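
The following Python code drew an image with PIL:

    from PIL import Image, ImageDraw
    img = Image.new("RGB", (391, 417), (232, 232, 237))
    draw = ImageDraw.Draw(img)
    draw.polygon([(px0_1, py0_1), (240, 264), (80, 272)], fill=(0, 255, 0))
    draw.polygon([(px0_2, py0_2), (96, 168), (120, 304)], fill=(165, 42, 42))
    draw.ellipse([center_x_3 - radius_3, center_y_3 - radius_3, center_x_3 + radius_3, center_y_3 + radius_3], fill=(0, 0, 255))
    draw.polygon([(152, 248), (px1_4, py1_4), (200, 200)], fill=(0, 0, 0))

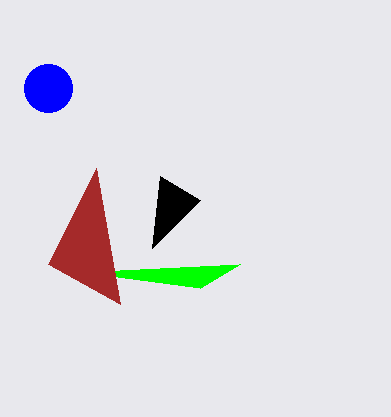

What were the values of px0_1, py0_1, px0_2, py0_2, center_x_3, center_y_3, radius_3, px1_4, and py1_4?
px0_1 = 200; py0_1 = 288; px0_2 = 48; py0_2 = 264; center_x_3 = 48; center_y_3 = 88; radius_3 = 24; px1_4 = 160; py1_4 = 176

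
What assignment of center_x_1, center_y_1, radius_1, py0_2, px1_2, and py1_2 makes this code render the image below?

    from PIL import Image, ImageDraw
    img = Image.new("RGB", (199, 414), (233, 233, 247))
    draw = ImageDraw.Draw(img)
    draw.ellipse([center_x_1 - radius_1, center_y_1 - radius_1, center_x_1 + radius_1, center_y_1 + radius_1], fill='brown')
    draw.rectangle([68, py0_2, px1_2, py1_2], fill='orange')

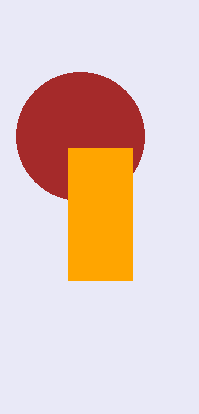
center_x_1 = 80
center_y_1 = 136
radius_1 = 64
py0_2 = 148
px1_2 = 132
py1_2 = 280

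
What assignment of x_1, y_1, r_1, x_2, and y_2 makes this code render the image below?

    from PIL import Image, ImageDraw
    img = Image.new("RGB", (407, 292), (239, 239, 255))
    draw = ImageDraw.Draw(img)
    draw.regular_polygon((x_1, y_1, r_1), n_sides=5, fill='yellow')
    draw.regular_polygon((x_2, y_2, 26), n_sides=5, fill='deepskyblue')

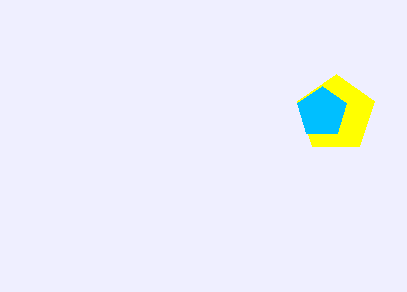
x_1 = 336, y_1 = 114, r_1 = 40, x_2 = 322, y_2 = 112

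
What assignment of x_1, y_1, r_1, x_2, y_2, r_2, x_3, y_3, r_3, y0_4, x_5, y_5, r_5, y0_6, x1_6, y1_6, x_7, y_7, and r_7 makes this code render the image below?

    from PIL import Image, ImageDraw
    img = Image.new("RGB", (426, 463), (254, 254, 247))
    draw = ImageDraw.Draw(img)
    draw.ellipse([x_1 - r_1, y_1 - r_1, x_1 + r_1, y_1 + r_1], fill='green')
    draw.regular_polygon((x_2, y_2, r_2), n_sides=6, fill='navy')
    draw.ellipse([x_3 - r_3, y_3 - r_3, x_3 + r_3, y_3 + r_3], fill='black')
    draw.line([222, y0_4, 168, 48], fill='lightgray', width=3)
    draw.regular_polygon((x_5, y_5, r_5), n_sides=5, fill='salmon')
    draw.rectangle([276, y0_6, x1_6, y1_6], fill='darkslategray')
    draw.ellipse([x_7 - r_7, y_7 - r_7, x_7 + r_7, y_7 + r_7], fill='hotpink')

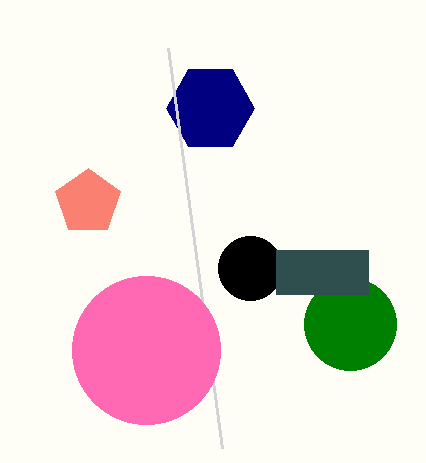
x_1 = 350, y_1 = 324, r_1 = 46, x_2 = 210, y_2 = 108, r_2 = 44, x_3 = 250, y_3 = 268, r_3 = 32, y0_4 = 448, x_5 = 88, y_5 = 202, r_5 = 34, y0_6 = 250, x1_6 = 368, y1_6 = 294, x_7 = 146, y_7 = 350, r_7 = 74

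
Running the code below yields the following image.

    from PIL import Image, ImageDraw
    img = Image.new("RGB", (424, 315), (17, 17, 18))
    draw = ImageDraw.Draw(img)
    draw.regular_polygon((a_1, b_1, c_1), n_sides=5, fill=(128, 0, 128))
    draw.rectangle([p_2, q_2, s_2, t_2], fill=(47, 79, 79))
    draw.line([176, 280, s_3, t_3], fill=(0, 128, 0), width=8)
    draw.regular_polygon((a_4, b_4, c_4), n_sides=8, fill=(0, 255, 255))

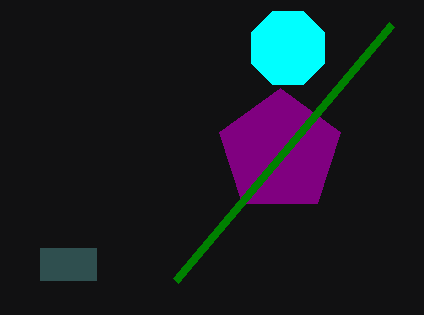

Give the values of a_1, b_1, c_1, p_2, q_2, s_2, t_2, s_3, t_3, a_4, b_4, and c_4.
a_1 = 280; b_1 = 152; c_1 = 64; p_2 = 40; q_2 = 248; s_2 = 96; t_2 = 280; s_3 = 392; t_3 = 24; a_4 = 288; b_4 = 48; c_4 = 40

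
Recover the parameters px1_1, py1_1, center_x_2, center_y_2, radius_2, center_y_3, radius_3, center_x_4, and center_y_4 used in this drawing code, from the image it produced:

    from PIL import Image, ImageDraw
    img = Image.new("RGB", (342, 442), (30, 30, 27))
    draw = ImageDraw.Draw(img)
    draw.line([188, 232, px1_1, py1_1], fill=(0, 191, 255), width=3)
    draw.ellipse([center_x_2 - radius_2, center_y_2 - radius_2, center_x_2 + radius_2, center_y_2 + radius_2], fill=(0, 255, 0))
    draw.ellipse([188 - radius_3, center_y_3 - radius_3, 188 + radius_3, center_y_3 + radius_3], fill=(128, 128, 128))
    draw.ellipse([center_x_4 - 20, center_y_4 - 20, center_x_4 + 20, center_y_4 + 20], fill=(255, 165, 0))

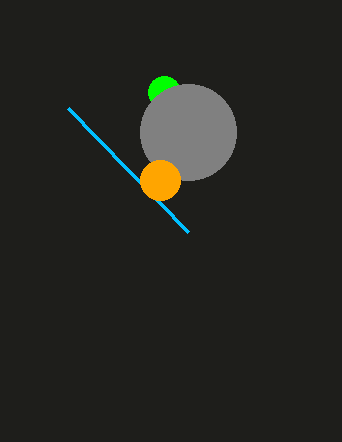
px1_1 = 68; py1_1 = 108; center_x_2 = 164; center_y_2 = 92; radius_2 = 16; center_y_3 = 132; radius_3 = 48; center_x_4 = 160; center_y_4 = 180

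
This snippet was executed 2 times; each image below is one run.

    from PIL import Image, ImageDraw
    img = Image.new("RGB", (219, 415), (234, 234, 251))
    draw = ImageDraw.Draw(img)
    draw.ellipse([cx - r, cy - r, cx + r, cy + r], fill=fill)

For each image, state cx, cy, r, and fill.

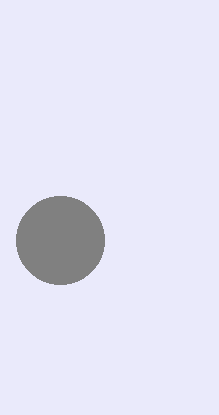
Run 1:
cx = 60, cy = 240, r = 44, fill = 'gray'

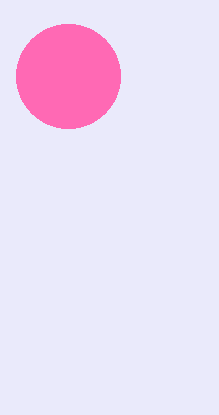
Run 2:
cx = 68, cy = 76, r = 52, fill = 'hotpink'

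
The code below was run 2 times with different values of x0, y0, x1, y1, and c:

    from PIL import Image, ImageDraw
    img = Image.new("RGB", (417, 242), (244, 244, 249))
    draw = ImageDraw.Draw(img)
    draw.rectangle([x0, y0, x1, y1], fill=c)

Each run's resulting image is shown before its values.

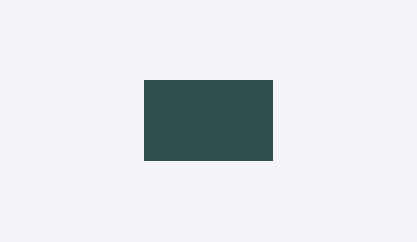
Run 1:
x0 = 144, y0 = 80, x1 = 272, y1 = 160, c = 'darkslategray'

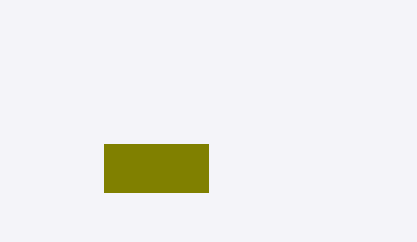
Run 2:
x0 = 104; y0 = 144; x1 = 208; y1 = 192; c = 'olive'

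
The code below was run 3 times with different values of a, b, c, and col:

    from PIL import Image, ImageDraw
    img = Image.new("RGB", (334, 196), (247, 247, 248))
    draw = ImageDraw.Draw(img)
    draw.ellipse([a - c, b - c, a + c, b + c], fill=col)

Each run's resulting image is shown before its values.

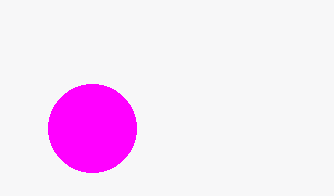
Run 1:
a = 92, b = 128, c = 44, col = 'magenta'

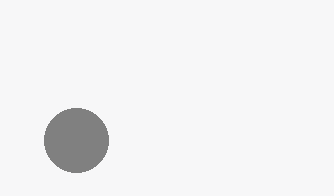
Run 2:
a = 76; b = 140; c = 32; col = 'gray'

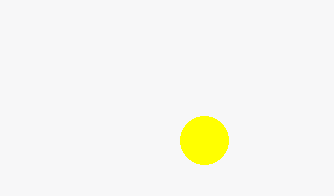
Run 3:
a = 204
b = 140
c = 24
col = 'yellow'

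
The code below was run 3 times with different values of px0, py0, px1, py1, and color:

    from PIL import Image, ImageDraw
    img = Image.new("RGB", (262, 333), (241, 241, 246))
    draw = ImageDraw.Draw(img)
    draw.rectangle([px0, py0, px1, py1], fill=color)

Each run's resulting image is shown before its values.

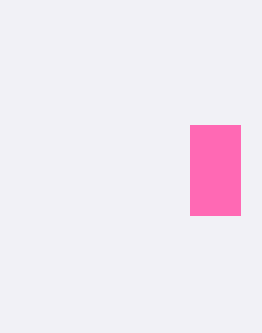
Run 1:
px0 = 190, py0 = 125, px1 = 240, py1 = 215, color = 'hotpink'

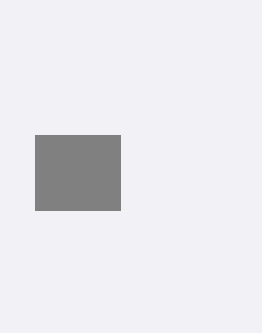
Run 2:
px0 = 35; py0 = 135; px1 = 120; py1 = 210; color = 'gray'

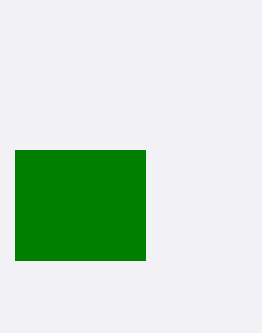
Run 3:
px0 = 15, py0 = 150, px1 = 145, py1 = 260, color = 'green'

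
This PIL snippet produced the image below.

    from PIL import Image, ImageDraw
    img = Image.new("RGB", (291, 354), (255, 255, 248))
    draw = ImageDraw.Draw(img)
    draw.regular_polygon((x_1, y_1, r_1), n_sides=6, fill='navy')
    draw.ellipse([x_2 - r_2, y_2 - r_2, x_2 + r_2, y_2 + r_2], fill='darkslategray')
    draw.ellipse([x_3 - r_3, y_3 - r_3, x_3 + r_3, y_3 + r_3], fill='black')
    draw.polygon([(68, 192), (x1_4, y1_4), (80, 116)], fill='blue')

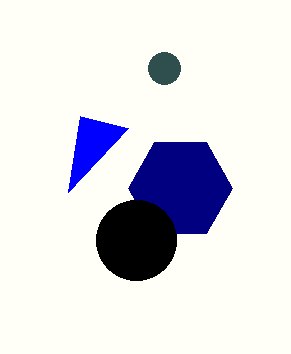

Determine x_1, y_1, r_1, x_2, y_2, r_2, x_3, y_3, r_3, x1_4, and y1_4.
x_1 = 180; y_1 = 188; r_1 = 52; x_2 = 164; y_2 = 68; r_2 = 16; x_3 = 136; y_3 = 240; r_3 = 40; x1_4 = 128; y1_4 = 128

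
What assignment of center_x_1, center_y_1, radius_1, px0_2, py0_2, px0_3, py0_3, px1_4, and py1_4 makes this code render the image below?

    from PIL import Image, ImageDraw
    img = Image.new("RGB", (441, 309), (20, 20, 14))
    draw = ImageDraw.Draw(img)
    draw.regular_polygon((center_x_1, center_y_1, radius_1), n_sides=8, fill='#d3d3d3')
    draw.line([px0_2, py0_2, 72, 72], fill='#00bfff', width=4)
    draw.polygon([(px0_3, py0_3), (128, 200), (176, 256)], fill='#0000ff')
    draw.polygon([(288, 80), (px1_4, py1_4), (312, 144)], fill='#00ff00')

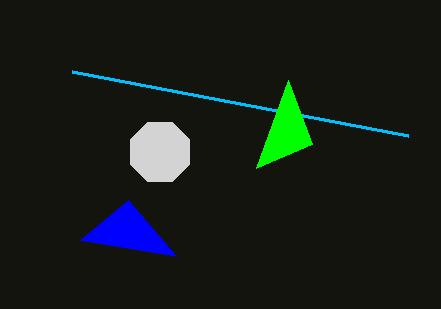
center_x_1 = 160; center_y_1 = 152; radius_1 = 32; px0_2 = 408; py0_2 = 136; px0_3 = 80; py0_3 = 240; px1_4 = 256; py1_4 = 168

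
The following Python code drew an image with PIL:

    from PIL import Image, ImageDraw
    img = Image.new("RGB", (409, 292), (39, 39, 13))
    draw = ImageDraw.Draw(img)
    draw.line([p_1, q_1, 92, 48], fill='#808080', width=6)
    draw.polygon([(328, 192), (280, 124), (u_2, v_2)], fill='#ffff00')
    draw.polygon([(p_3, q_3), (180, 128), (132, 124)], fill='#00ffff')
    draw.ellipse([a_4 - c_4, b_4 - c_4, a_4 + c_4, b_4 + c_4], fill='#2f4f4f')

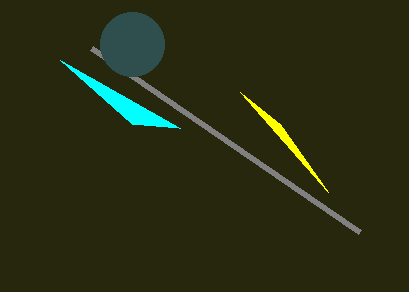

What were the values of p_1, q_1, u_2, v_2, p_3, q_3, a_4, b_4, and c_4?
p_1 = 360, q_1 = 232, u_2 = 240, v_2 = 92, p_3 = 60, q_3 = 60, a_4 = 132, b_4 = 44, c_4 = 32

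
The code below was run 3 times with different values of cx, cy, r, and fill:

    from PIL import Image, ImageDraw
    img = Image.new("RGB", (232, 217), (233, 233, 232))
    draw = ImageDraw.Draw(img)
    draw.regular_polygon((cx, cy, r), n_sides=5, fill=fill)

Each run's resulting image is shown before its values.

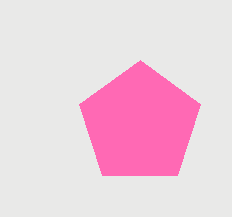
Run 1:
cx = 140, cy = 124, r = 64, fill = 'hotpink'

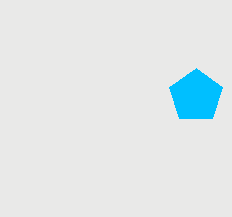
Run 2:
cx = 196; cy = 96; r = 28; fill = 'deepskyblue'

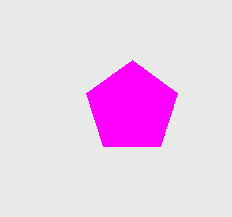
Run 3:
cx = 132
cy = 108
r = 48
fill = 'magenta'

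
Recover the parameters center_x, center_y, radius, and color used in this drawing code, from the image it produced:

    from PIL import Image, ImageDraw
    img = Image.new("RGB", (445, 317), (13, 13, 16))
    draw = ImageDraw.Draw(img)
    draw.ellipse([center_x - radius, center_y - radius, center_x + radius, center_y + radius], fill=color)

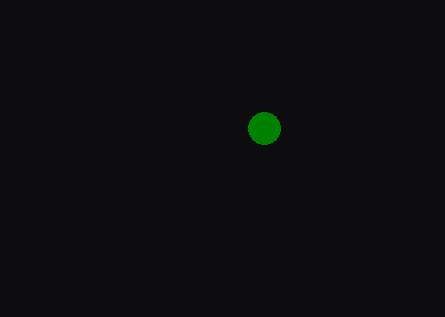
center_x = 264; center_y = 128; radius = 16; color = 'green'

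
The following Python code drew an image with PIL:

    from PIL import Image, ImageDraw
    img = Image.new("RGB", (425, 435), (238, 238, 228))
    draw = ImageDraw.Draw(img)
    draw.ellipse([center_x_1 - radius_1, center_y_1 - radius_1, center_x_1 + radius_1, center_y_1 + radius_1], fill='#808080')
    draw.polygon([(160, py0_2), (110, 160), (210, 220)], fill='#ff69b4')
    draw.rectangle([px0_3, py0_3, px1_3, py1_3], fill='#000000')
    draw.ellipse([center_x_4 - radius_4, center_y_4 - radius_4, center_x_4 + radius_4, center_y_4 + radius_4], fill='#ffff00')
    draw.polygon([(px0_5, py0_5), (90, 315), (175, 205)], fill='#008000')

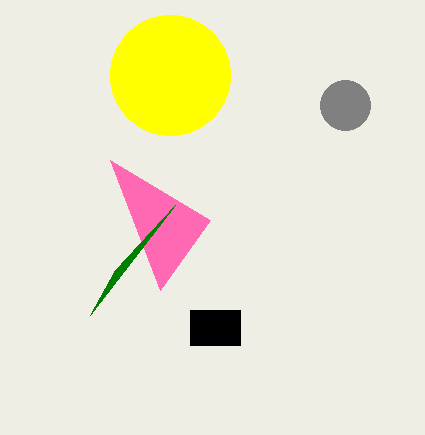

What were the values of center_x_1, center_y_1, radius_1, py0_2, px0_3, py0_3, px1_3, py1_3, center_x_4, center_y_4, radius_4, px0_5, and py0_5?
center_x_1 = 345
center_y_1 = 105
radius_1 = 25
py0_2 = 290
px0_3 = 190
py0_3 = 310
px1_3 = 240
py1_3 = 345
center_x_4 = 170
center_y_4 = 75
radius_4 = 60
px0_5 = 115
py0_5 = 270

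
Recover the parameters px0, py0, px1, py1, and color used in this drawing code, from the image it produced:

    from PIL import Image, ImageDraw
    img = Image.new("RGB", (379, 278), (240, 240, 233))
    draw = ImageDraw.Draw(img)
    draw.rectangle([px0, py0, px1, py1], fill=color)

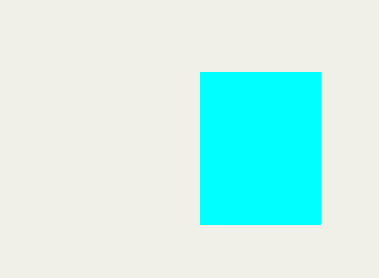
px0 = 200
py0 = 72
px1 = 320
py1 = 224
color = 'cyan'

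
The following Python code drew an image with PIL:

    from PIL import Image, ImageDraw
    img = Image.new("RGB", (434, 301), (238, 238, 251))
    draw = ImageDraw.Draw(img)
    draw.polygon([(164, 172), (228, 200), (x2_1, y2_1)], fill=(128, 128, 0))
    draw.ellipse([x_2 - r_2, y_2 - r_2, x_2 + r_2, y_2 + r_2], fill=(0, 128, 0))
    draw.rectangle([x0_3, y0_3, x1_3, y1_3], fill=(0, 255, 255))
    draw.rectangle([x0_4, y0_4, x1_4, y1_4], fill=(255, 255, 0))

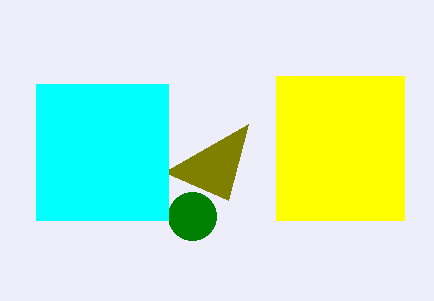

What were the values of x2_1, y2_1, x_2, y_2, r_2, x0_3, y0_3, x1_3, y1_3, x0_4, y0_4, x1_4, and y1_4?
x2_1 = 248
y2_1 = 124
x_2 = 192
y_2 = 216
r_2 = 24
x0_3 = 36
y0_3 = 84
x1_3 = 168
y1_3 = 220
x0_4 = 276
y0_4 = 76
x1_4 = 404
y1_4 = 220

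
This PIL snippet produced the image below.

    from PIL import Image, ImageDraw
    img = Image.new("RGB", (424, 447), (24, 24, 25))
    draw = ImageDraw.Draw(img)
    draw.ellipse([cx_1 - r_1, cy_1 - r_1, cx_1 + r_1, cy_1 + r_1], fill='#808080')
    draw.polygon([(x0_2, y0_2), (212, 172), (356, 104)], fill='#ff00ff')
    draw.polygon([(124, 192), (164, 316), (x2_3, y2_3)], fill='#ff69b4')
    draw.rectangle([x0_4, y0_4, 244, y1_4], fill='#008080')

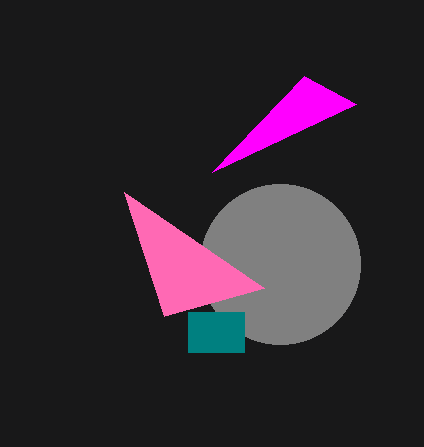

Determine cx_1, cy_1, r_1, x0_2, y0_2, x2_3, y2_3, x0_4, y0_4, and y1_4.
cx_1 = 280, cy_1 = 264, r_1 = 80, x0_2 = 304, y0_2 = 76, x2_3 = 264, y2_3 = 288, x0_4 = 188, y0_4 = 312, y1_4 = 352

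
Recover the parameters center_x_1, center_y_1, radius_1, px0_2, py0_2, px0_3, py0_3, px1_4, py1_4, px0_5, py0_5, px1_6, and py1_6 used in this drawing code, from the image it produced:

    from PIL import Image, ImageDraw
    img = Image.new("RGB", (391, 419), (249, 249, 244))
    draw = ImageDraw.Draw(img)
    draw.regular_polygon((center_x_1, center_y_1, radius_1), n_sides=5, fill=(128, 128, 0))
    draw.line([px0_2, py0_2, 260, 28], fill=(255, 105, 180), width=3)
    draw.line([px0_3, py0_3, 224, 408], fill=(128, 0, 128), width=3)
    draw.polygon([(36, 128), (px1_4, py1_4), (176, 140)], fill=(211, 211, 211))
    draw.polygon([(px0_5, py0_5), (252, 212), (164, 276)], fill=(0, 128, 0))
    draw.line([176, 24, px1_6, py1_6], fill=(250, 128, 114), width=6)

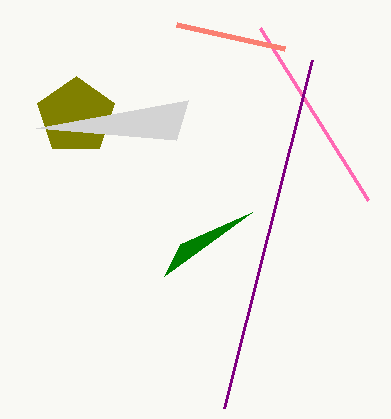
center_x_1 = 76; center_y_1 = 116; radius_1 = 40; px0_2 = 368; py0_2 = 200; px0_3 = 312; py0_3 = 60; px1_4 = 188; py1_4 = 100; px0_5 = 180; py0_5 = 244; px1_6 = 284; py1_6 = 48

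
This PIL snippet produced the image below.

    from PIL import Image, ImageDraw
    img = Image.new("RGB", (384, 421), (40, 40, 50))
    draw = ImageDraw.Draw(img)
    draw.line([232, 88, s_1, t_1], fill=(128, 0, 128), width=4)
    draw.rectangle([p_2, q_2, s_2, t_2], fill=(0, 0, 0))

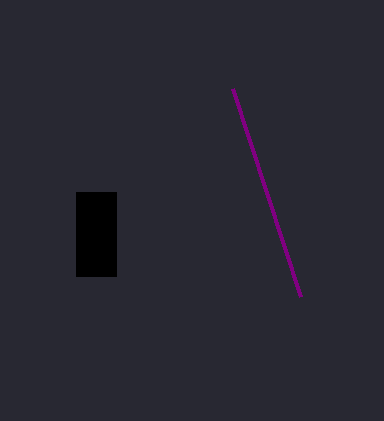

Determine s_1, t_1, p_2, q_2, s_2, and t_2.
s_1 = 300; t_1 = 296; p_2 = 76; q_2 = 192; s_2 = 116; t_2 = 276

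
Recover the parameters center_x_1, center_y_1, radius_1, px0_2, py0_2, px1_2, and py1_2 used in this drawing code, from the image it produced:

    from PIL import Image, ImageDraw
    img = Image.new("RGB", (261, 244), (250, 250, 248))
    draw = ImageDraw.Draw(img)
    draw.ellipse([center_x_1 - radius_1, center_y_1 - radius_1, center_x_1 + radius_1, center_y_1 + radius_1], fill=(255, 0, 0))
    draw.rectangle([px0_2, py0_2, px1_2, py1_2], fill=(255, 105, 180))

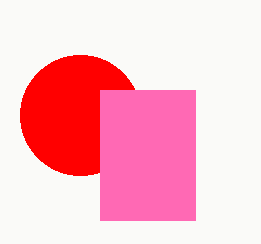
center_x_1 = 80
center_y_1 = 115
radius_1 = 60
px0_2 = 100
py0_2 = 90
px1_2 = 195
py1_2 = 220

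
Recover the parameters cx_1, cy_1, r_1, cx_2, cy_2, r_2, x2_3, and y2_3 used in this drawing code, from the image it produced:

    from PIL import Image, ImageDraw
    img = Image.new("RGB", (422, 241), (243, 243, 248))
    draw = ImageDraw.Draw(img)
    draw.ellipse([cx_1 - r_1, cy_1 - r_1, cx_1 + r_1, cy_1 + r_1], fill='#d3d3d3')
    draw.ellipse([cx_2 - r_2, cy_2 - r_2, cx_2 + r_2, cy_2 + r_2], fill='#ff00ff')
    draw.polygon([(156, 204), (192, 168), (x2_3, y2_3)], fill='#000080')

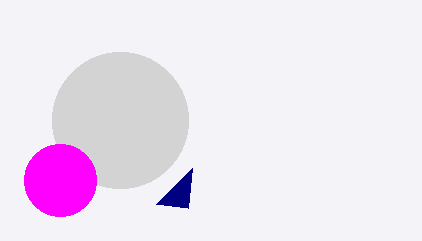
cx_1 = 120, cy_1 = 120, r_1 = 68, cx_2 = 60, cy_2 = 180, r_2 = 36, x2_3 = 188, y2_3 = 208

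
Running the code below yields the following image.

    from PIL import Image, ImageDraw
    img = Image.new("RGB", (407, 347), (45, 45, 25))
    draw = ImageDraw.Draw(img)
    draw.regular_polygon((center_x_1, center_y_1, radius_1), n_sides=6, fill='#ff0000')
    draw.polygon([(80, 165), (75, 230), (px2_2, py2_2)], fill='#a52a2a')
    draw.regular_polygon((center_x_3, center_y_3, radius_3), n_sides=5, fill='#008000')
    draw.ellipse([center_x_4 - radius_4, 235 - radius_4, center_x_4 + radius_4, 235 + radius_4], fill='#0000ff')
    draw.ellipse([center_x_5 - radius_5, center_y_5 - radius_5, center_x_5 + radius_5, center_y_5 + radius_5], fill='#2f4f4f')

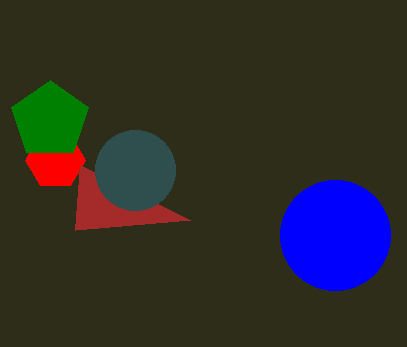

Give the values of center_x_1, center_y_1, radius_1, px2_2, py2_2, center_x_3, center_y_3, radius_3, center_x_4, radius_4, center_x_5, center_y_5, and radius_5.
center_x_1 = 55; center_y_1 = 160; radius_1 = 30; px2_2 = 190; py2_2 = 220; center_x_3 = 50; center_y_3 = 120; radius_3 = 40; center_x_4 = 335; radius_4 = 55; center_x_5 = 135; center_y_5 = 170; radius_5 = 40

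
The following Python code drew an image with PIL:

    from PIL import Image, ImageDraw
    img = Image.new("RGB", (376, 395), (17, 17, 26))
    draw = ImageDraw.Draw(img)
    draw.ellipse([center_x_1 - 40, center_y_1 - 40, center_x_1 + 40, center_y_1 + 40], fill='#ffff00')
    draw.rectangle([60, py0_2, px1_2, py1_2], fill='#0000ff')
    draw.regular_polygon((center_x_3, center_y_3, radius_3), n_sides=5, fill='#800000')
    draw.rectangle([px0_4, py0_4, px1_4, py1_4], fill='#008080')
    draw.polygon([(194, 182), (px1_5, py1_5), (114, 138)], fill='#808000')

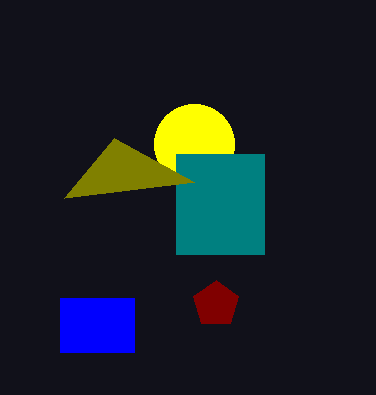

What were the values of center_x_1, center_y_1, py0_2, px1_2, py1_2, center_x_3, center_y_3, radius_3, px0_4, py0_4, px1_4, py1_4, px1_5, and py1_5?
center_x_1 = 194, center_y_1 = 144, py0_2 = 298, px1_2 = 134, py1_2 = 352, center_x_3 = 216, center_y_3 = 304, radius_3 = 24, px0_4 = 176, py0_4 = 154, px1_4 = 264, py1_4 = 254, px1_5 = 64, py1_5 = 198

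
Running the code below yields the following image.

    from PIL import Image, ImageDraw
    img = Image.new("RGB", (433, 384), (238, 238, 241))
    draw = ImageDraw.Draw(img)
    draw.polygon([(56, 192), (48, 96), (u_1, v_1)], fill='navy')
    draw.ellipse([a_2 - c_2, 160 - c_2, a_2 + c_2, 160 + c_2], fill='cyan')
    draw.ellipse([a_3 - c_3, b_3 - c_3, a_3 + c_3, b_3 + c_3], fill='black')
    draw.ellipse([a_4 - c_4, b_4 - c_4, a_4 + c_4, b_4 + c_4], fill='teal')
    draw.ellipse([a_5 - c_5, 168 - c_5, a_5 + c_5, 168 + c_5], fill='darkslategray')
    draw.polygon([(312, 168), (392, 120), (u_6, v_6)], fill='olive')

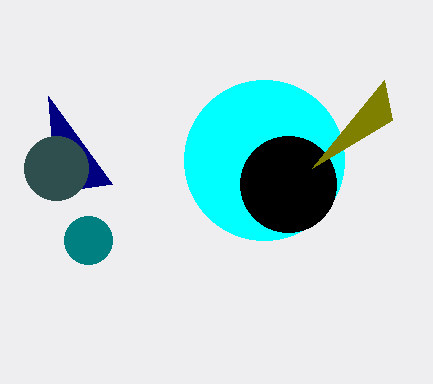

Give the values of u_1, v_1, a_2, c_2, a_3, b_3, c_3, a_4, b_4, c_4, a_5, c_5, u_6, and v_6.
u_1 = 112; v_1 = 184; a_2 = 264; c_2 = 80; a_3 = 288; b_3 = 184; c_3 = 48; a_4 = 88; b_4 = 240; c_4 = 24; a_5 = 56; c_5 = 32; u_6 = 384; v_6 = 80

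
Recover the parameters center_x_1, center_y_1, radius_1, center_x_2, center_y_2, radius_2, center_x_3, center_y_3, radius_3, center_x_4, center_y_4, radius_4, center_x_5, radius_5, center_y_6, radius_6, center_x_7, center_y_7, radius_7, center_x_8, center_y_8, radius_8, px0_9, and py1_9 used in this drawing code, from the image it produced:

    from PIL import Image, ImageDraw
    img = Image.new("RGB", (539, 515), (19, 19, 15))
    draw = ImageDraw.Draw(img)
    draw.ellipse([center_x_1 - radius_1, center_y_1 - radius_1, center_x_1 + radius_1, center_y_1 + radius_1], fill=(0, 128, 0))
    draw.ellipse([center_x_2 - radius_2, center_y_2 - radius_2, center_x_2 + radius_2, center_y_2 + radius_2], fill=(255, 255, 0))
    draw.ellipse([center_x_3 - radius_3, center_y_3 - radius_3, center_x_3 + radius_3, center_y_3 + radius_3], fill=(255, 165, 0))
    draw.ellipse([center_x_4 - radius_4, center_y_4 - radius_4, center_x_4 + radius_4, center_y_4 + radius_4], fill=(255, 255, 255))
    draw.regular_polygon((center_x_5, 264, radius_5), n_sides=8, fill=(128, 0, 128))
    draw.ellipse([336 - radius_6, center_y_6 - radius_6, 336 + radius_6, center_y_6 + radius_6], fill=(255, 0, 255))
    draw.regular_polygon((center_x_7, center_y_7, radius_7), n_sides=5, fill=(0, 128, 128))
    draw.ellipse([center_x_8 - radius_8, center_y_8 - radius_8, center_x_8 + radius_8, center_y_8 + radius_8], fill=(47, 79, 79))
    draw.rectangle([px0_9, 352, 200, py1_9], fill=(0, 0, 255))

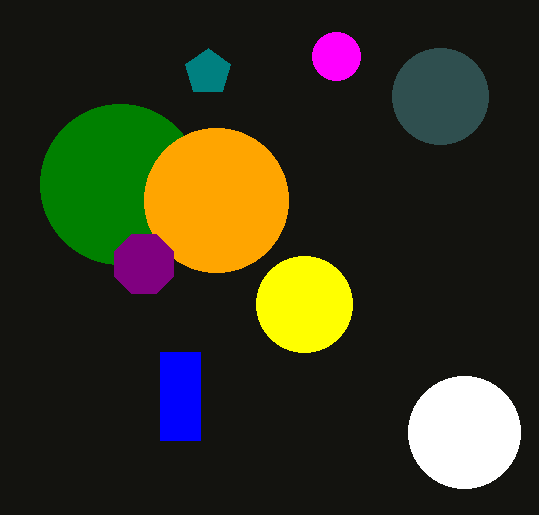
center_x_1 = 120; center_y_1 = 184; radius_1 = 80; center_x_2 = 304; center_y_2 = 304; radius_2 = 48; center_x_3 = 216; center_y_3 = 200; radius_3 = 72; center_x_4 = 464; center_y_4 = 432; radius_4 = 56; center_x_5 = 144; radius_5 = 32; center_y_6 = 56; radius_6 = 24; center_x_7 = 208; center_y_7 = 72; radius_7 = 24; center_x_8 = 440; center_y_8 = 96; radius_8 = 48; px0_9 = 160; py1_9 = 440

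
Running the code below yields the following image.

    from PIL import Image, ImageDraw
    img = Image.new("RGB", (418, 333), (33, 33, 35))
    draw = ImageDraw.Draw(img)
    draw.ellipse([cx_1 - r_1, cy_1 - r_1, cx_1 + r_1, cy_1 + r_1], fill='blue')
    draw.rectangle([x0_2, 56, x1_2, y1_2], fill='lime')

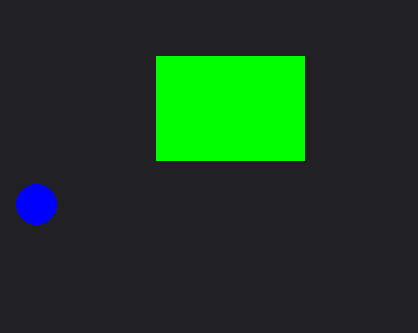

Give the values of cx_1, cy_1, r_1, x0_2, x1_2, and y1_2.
cx_1 = 36; cy_1 = 204; r_1 = 20; x0_2 = 156; x1_2 = 304; y1_2 = 160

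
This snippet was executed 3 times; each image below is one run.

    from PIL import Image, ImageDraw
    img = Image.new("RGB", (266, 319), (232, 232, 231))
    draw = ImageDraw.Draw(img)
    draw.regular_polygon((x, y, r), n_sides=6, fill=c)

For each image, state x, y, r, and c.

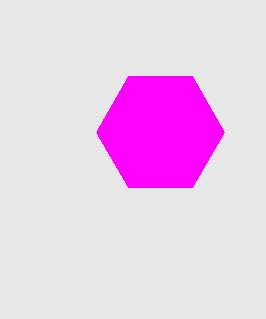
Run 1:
x = 160; y = 132; r = 64; c = 'magenta'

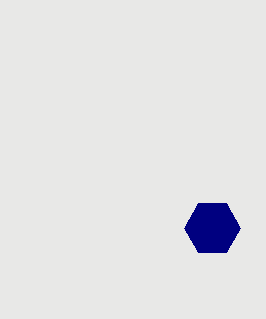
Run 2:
x = 212; y = 228; r = 28; c = 'navy'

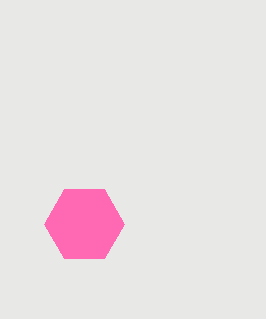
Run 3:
x = 84
y = 224
r = 40
c = 'hotpink'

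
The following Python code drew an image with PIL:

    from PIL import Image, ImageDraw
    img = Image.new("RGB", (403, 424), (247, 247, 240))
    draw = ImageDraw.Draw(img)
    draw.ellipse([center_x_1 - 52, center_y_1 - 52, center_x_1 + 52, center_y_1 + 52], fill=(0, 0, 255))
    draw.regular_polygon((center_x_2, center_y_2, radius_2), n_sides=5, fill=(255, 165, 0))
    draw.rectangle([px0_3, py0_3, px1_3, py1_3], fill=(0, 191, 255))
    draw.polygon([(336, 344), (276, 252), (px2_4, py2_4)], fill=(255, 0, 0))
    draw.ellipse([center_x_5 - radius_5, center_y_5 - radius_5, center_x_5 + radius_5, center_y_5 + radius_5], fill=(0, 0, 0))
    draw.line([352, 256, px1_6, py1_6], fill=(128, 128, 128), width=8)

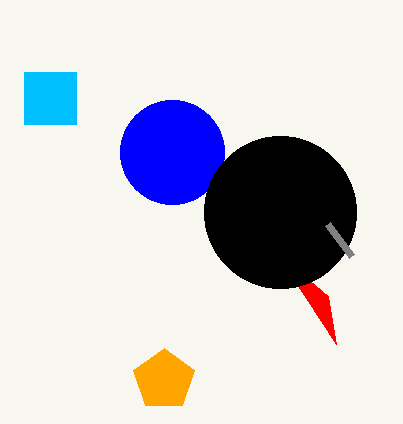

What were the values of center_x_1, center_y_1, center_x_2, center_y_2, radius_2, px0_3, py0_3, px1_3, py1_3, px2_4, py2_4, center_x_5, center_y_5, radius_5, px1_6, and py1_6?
center_x_1 = 172
center_y_1 = 152
center_x_2 = 164
center_y_2 = 380
radius_2 = 32
px0_3 = 24
py0_3 = 72
px1_3 = 76
py1_3 = 124
px2_4 = 328
py2_4 = 296
center_x_5 = 280
center_y_5 = 212
radius_5 = 76
px1_6 = 328
py1_6 = 224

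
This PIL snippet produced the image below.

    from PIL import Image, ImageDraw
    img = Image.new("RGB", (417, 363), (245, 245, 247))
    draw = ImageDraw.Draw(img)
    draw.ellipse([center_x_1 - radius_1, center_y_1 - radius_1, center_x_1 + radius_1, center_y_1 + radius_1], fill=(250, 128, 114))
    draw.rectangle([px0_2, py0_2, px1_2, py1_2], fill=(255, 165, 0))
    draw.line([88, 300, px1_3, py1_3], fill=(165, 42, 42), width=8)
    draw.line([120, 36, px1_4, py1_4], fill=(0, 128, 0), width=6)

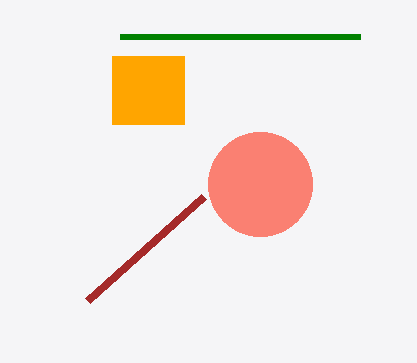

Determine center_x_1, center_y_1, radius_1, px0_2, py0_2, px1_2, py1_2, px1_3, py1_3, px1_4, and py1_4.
center_x_1 = 260; center_y_1 = 184; radius_1 = 52; px0_2 = 112; py0_2 = 56; px1_2 = 184; py1_2 = 124; px1_3 = 204; py1_3 = 196; px1_4 = 360; py1_4 = 36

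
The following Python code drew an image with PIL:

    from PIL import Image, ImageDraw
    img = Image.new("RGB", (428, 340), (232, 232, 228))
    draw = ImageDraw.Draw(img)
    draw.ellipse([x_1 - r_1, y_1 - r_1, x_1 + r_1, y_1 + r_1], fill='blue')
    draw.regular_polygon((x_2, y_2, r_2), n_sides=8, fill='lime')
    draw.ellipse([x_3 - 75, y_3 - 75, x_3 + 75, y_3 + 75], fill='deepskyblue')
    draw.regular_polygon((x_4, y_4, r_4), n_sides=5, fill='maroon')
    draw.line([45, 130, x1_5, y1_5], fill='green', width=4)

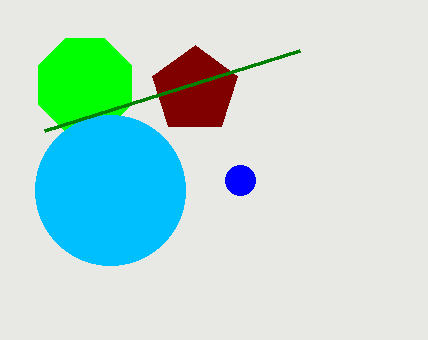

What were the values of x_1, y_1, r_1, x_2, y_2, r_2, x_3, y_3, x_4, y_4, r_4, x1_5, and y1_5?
x_1 = 240
y_1 = 180
r_1 = 15
x_2 = 85
y_2 = 85
r_2 = 50
x_3 = 110
y_3 = 190
x_4 = 195
y_4 = 90
r_4 = 45
x1_5 = 300
y1_5 = 50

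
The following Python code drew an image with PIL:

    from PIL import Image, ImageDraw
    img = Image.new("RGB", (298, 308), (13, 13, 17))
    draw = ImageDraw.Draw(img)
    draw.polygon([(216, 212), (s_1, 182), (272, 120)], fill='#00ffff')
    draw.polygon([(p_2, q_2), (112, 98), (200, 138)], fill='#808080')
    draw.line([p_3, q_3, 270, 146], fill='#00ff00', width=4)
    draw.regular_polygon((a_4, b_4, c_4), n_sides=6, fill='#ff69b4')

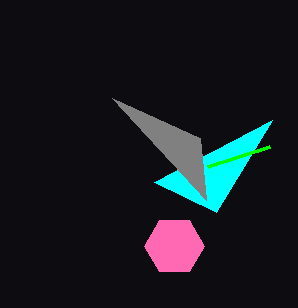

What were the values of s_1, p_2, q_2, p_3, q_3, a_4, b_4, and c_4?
s_1 = 154
p_2 = 206
q_2 = 200
p_3 = 208
q_3 = 166
a_4 = 174
b_4 = 246
c_4 = 30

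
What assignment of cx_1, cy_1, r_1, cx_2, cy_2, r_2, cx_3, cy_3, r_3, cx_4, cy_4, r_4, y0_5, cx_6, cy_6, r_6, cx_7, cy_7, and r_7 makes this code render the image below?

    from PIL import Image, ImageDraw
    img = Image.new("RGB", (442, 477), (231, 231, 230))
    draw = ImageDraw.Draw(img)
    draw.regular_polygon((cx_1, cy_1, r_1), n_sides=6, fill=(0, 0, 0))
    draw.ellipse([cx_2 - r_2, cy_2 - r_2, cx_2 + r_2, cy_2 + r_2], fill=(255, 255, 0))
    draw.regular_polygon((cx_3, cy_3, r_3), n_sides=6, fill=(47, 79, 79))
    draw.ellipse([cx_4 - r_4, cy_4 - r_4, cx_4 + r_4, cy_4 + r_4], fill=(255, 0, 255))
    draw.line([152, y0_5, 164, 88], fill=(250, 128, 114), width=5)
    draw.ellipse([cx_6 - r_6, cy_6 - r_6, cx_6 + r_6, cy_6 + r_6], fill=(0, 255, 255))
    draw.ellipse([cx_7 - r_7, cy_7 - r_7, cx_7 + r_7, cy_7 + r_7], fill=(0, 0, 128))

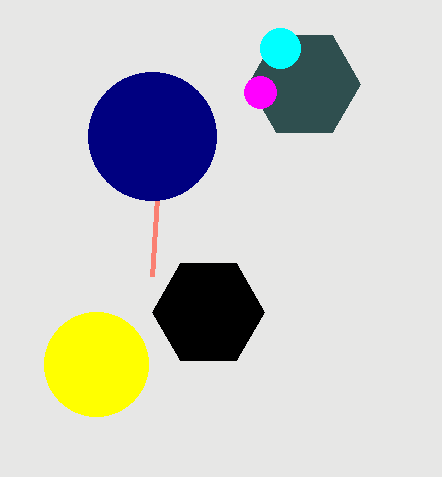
cx_1 = 208; cy_1 = 312; r_1 = 56; cx_2 = 96; cy_2 = 364; r_2 = 52; cx_3 = 304; cy_3 = 84; r_3 = 56; cx_4 = 260; cy_4 = 92; r_4 = 16; y0_5 = 276; cx_6 = 280; cy_6 = 48; r_6 = 20; cx_7 = 152; cy_7 = 136; r_7 = 64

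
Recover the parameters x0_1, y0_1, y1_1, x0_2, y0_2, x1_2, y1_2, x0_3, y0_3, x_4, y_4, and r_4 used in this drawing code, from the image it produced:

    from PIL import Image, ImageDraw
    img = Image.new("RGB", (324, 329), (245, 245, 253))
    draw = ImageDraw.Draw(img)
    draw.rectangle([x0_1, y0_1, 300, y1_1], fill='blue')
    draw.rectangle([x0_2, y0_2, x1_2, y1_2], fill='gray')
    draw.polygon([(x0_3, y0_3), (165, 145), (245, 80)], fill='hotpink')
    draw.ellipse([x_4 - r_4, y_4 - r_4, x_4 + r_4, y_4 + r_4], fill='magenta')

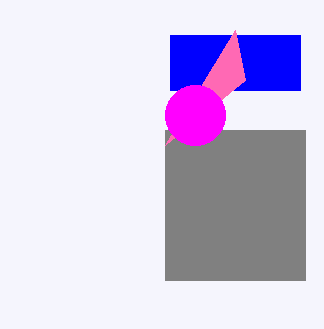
x0_1 = 170, y0_1 = 35, y1_1 = 90, x0_2 = 165, y0_2 = 130, x1_2 = 305, y1_2 = 280, x0_3 = 235, y0_3 = 30, x_4 = 195, y_4 = 115, r_4 = 30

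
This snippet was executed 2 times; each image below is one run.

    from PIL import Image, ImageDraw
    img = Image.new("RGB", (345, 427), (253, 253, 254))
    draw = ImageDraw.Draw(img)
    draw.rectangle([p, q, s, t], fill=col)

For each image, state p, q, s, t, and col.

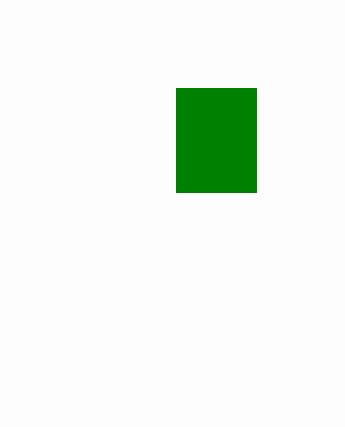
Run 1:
p = 176; q = 88; s = 256; t = 192; col = 'green'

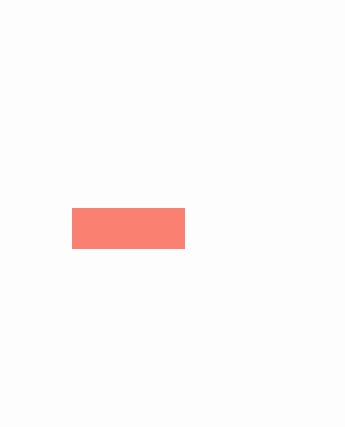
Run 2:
p = 72, q = 208, s = 184, t = 248, col = 'salmon'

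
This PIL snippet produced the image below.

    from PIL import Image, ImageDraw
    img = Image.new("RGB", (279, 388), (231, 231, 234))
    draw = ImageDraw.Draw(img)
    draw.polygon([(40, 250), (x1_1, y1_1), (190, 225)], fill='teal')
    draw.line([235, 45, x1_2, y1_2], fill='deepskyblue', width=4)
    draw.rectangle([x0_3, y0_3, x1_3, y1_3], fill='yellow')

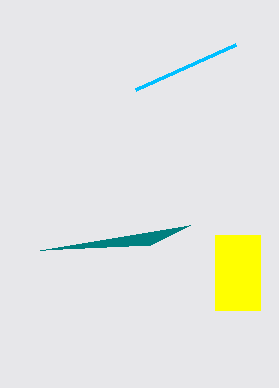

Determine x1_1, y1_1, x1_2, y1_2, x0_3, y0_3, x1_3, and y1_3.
x1_1 = 150; y1_1 = 245; x1_2 = 135; y1_2 = 90; x0_3 = 215; y0_3 = 235; x1_3 = 260; y1_3 = 310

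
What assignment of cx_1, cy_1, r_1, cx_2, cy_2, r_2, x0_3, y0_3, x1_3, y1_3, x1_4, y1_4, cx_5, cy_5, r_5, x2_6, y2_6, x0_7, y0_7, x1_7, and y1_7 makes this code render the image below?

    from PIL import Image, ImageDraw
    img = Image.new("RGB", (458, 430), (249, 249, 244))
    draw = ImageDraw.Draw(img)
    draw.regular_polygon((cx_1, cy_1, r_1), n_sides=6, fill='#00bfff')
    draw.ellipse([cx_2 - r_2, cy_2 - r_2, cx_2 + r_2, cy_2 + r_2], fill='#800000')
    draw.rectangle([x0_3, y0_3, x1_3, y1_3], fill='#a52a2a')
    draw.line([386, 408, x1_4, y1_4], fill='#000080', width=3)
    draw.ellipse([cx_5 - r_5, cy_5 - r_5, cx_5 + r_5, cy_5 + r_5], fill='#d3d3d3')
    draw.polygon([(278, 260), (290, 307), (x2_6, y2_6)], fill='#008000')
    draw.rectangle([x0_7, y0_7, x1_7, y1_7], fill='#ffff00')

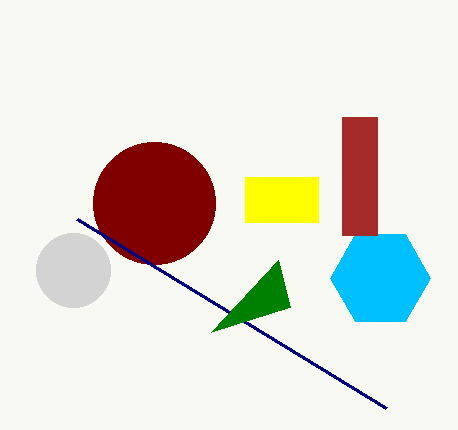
cx_1 = 380
cy_1 = 278
r_1 = 50
cx_2 = 154
cy_2 = 203
r_2 = 61
x0_3 = 342
y0_3 = 117
x1_3 = 377
y1_3 = 235
x1_4 = 77
y1_4 = 219
cx_5 = 73
cy_5 = 270
r_5 = 37
x2_6 = 211
y2_6 = 332
x0_7 = 245
y0_7 = 177
x1_7 = 318
y1_7 = 222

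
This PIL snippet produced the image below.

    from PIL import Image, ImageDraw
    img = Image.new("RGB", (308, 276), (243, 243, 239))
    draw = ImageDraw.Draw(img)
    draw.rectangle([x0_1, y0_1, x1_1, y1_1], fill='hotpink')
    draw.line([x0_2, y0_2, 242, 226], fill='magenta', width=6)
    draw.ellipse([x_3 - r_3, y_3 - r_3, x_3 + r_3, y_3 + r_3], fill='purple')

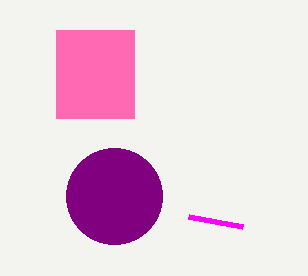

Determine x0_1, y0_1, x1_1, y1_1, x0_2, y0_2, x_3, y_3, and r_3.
x0_1 = 56
y0_1 = 30
x1_1 = 134
y1_1 = 118
x0_2 = 188
y0_2 = 216
x_3 = 114
y_3 = 196
r_3 = 48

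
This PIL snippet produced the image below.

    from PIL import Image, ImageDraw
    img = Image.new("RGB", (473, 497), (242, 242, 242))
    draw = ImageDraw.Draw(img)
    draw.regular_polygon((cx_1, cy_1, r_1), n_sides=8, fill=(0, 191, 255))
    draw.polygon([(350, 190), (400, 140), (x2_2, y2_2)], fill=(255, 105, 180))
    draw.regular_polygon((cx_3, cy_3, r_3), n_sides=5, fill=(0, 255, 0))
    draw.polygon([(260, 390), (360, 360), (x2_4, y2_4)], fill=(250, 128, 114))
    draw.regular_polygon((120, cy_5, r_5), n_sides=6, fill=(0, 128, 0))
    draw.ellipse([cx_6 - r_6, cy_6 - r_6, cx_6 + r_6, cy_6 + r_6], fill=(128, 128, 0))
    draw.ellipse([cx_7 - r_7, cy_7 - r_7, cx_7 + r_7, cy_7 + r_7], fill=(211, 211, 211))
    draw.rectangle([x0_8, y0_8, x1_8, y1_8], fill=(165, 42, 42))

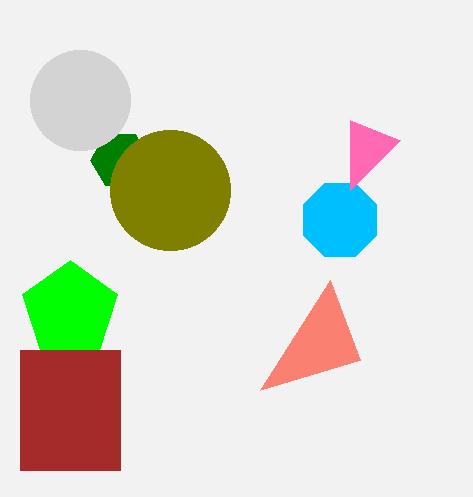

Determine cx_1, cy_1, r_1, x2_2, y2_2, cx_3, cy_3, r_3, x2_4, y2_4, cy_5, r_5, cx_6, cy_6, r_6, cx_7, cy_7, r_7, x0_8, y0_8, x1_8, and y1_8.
cx_1 = 340
cy_1 = 220
r_1 = 40
x2_2 = 350
y2_2 = 120
cx_3 = 70
cy_3 = 310
r_3 = 50
x2_4 = 330
y2_4 = 280
cy_5 = 160
r_5 = 30
cx_6 = 170
cy_6 = 190
r_6 = 60
cx_7 = 80
cy_7 = 100
r_7 = 50
x0_8 = 20
y0_8 = 350
x1_8 = 120
y1_8 = 470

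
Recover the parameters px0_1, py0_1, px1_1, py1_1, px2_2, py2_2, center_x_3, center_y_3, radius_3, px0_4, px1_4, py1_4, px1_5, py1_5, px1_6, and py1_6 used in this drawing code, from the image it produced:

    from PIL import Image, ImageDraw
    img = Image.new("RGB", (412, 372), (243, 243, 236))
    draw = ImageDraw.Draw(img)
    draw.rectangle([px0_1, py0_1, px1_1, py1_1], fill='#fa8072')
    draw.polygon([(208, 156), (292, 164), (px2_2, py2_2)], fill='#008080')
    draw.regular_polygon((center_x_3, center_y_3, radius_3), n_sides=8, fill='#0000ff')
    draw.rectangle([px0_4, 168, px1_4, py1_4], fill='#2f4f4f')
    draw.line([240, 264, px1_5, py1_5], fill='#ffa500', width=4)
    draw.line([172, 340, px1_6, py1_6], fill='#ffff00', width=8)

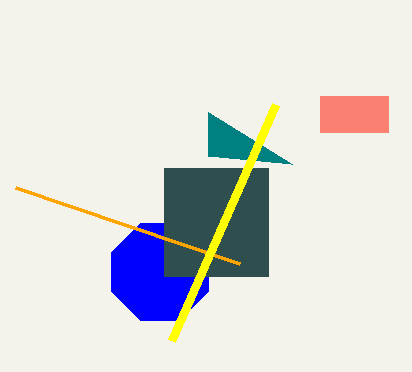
px0_1 = 320, py0_1 = 96, px1_1 = 388, py1_1 = 132, px2_2 = 208, py2_2 = 112, center_x_3 = 160, center_y_3 = 272, radius_3 = 52, px0_4 = 164, px1_4 = 268, py1_4 = 276, px1_5 = 16, py1_5 = 188, px1_6 = 276, py1_6 = 104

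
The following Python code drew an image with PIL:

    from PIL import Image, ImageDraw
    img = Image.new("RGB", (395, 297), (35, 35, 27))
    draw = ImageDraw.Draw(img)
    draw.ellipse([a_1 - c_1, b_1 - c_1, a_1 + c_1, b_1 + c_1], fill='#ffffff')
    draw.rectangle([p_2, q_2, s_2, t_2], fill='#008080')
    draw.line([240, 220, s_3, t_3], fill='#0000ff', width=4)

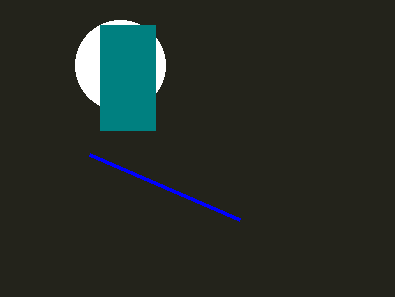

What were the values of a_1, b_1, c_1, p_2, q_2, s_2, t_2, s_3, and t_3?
a_1 = 120
b_1 = 65
c_1 = 45
p_2 = 100
q_2 = 25
s_2 = 155
t_2 = 130
s_3 = 90
t_3 = 155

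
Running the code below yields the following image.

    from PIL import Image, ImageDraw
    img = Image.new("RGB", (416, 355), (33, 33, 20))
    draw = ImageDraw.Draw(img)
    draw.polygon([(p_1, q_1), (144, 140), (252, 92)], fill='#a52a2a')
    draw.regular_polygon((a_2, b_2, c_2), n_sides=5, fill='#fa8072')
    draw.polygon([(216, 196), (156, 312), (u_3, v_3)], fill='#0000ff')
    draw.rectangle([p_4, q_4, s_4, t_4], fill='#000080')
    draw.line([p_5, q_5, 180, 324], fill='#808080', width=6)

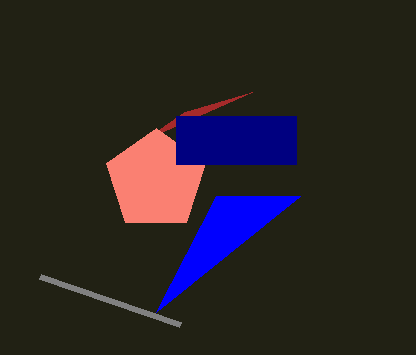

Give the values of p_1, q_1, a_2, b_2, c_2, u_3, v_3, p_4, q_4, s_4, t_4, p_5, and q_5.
p_1 = 184, q_1 = 112, a_2 = 156, b_2 = 180, c_2 = 52, u_3 = 300, v_3 = 196, p_4 = 176, q_4 = 116, s_4 = 296, t_4 = 164, p_5 = 40, q_5 = 276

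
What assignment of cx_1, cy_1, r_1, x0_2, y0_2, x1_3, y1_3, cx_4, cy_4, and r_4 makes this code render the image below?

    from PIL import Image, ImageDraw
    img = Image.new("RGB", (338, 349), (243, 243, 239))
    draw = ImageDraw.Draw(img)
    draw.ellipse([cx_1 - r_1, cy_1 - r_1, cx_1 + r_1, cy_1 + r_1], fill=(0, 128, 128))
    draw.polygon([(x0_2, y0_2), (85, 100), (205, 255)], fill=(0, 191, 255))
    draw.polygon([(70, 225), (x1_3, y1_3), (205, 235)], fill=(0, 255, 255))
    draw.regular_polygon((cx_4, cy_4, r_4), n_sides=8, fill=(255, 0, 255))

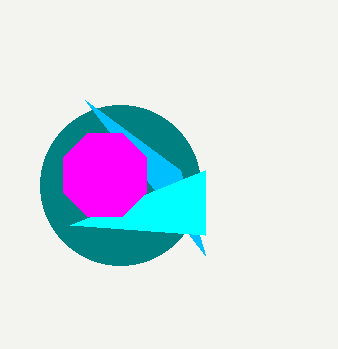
cx_1 = 120
cy_1 = 185
r_1 = 80
x0_2 = 180
y0_2 = 170
x1_3 = 205
y1_3 = 170
cx_4 = 105
cy_4 = 175
r_4 = 45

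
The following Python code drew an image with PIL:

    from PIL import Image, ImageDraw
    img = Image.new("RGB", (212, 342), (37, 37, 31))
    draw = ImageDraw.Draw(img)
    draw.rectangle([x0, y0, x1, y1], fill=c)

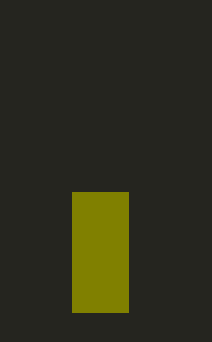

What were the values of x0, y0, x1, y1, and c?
x0 = 72, y0 = 192, x1 = 128, y1 = 312, c = 'olive'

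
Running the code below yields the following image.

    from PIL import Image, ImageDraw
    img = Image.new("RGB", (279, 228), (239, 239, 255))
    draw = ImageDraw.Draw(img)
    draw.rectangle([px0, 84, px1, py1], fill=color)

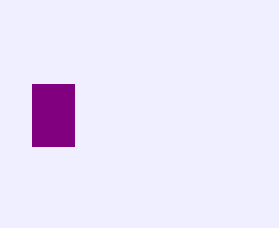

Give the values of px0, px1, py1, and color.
px0 = 32
px1 = 74
py1 = 146
color = 'purple'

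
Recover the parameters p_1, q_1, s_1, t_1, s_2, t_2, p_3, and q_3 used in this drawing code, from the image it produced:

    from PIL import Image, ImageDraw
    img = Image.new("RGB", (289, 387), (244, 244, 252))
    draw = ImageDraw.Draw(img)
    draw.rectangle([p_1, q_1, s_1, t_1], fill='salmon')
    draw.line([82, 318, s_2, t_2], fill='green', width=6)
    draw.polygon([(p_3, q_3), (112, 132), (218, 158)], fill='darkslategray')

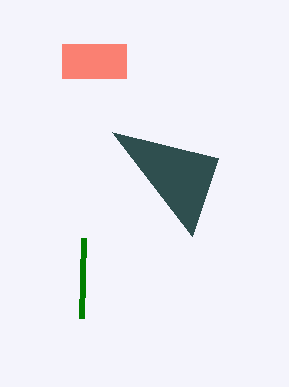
p_1 = 62; q_1 = 44; s_1 = 126; t_1 = 78; s_2 = 84; t_2 = 238; p_3 = 192; q_3 = 236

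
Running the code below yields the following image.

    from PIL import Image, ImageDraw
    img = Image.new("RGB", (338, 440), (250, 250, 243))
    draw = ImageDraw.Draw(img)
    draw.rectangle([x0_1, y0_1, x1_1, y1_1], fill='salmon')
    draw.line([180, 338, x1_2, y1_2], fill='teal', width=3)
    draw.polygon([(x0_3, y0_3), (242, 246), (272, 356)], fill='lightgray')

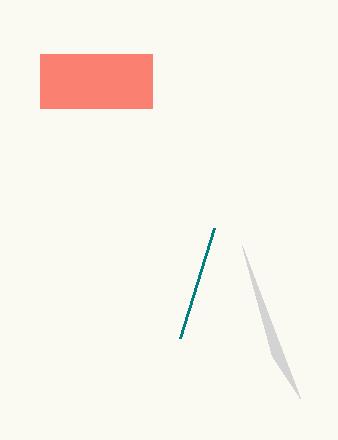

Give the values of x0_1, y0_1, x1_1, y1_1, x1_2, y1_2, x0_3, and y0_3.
x0_1 = 40, y0_1 = 54, x1_1 = 152, y1_1 = 108, x1_2 = 214, y1_2 = 228, x0_3 = 300, y0_3 = 398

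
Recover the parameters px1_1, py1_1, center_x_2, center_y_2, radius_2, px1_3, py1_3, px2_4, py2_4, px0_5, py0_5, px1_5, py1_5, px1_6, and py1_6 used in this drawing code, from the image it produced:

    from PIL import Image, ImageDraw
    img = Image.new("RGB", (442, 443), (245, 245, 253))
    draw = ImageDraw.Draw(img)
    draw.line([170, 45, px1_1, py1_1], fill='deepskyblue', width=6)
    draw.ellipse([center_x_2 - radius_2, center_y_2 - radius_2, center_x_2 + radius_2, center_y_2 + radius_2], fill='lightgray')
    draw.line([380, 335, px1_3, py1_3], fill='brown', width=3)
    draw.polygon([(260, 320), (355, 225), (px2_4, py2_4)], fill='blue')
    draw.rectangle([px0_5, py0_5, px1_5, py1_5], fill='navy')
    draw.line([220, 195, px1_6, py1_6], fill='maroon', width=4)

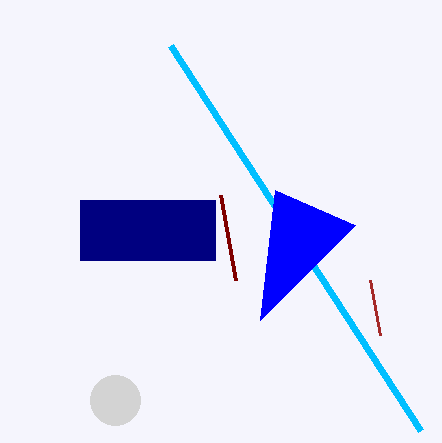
px1_1 = 420
py1_1 = 430
center_x_2 = 115
center_y_2 = 400
radius_2 = 25
px1_3 = 370
py1_3 = 280
px2_4 = 275
py2_4 = 190
px0_5 = 80
py0_5 = 200
px1_5 = 215
py1_5 = 260
px1_6 = 235
py1_6 = 280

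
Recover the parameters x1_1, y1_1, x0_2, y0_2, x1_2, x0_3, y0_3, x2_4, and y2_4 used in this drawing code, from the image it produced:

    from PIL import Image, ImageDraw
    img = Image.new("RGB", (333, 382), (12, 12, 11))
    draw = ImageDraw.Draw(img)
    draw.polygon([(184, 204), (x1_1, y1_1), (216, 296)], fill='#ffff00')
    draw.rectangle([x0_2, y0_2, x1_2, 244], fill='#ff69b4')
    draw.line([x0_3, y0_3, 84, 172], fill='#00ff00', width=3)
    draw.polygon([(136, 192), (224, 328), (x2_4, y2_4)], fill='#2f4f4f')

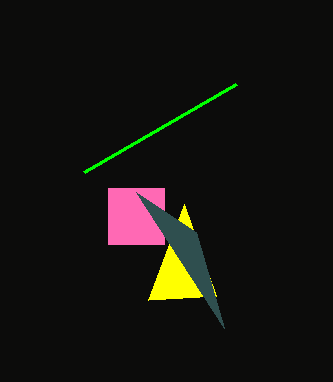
x1_1 = 148
y1_1 = 300
x0_2 = 108
y0_2 = 188
x1_2 = 164
x0_3 = 236
y0_3 = 84
x2_4 = 196
y2_4 = 232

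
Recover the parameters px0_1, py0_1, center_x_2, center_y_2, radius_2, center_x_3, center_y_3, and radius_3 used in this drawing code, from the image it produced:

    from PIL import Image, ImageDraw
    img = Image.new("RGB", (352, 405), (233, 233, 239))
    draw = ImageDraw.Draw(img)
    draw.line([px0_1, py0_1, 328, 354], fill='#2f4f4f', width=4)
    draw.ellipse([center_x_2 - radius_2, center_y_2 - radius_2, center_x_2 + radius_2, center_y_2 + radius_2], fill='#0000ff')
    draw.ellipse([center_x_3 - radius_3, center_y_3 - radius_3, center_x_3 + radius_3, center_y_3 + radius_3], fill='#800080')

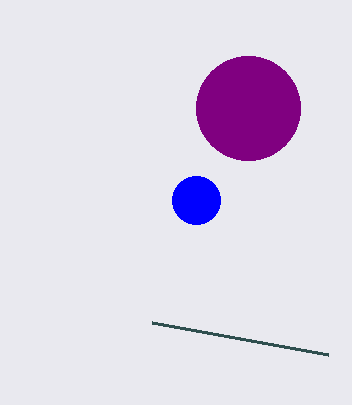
px0_1 = 152, py0_1 = 322, center_x_2 = 196, center_y_2 = 200, radius_2 = 24, center_x_3 = 248, center_y_3 = 108, radius_3 = 52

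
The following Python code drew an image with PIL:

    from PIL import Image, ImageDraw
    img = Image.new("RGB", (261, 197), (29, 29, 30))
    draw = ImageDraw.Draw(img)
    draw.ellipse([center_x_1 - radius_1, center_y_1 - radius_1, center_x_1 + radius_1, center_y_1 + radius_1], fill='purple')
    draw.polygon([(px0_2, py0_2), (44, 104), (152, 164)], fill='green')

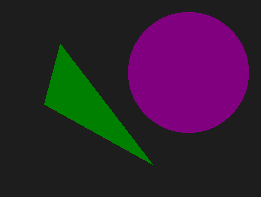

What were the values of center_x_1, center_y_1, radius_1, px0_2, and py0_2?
center_x_1 = 188, center_y_1 = 72, radius_1 = 60, px0_2 = 60, py0_2 = 44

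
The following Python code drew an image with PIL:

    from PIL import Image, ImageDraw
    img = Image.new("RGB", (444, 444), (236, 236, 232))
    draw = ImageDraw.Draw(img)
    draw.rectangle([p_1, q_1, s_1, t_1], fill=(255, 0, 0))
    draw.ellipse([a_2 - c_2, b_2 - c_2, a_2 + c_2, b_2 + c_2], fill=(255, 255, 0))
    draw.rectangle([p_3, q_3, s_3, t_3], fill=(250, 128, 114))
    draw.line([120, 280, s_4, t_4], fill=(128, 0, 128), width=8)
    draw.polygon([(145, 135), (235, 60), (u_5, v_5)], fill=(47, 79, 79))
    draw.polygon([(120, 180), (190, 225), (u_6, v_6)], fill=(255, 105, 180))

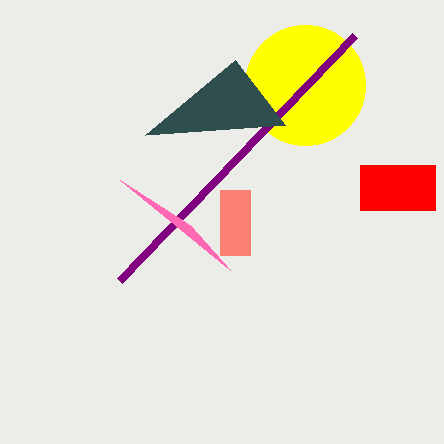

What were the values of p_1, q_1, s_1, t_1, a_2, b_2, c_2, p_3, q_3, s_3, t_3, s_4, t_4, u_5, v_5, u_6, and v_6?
p_1 = 360; q_1 = 165; s_1 = 435; t_1 = 210; a_2 = 305; b_2 = 85; c_2 = 60; p_3 = 220; q_3 = 190; s_3 = 250; t_3 = 255; s_4 = 355; t_4 = 35; u_5 = 285; v_5 = 125; u_6 = 230; v_6 = 270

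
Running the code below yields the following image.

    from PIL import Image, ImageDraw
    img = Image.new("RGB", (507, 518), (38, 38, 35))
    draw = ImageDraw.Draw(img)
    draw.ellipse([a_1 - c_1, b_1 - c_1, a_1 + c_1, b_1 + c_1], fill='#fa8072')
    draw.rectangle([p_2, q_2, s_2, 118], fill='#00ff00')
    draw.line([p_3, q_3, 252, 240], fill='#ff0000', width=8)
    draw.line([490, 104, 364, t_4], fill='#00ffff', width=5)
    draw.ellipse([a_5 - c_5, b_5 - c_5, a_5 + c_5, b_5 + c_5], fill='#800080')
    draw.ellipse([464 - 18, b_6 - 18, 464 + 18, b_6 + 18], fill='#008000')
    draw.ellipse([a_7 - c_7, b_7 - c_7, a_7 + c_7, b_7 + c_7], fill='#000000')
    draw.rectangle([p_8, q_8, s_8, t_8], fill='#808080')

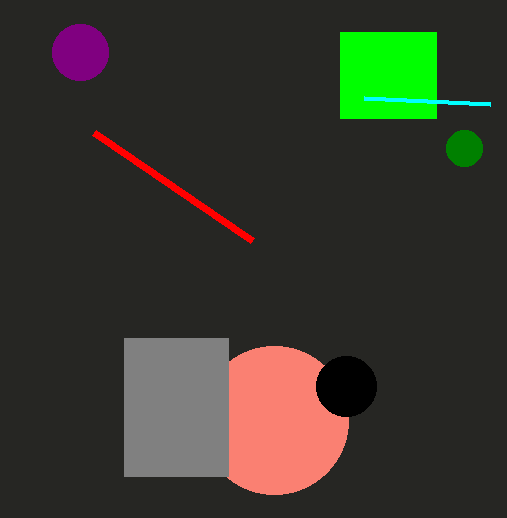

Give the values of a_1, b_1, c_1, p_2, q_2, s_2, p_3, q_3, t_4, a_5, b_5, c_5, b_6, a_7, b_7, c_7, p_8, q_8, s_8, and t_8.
a_1 = 274; b_1 = 420; c_1 = 74; p_2 = 340; q_2 = 32; s_2 = 436; p_3 = 94; q_3 = 132; t_4 = 98; a_5 = 80; b_5 = 52; c_5 = 28; b_6 = 148; a_7 = 346; b_7 = 386; c_7 = 30; p_8 = 124; q_8 = 338; s_8 = 228; t_8 = 476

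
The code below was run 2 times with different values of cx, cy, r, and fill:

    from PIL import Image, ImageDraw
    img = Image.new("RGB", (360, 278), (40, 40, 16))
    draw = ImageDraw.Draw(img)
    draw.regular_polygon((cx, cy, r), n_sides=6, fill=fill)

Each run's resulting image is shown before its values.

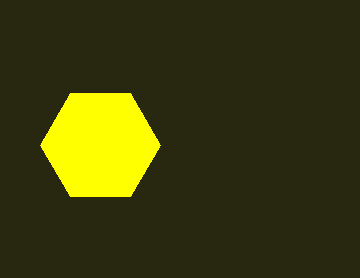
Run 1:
cx = 100; cy = 145; r = 60; fill = 'yellow'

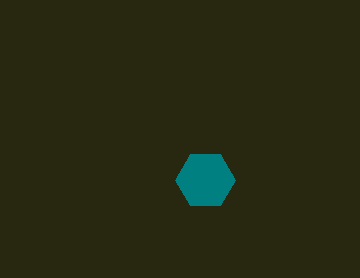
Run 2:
cx = 205; cy = 180; r = 30; fill = 'teal'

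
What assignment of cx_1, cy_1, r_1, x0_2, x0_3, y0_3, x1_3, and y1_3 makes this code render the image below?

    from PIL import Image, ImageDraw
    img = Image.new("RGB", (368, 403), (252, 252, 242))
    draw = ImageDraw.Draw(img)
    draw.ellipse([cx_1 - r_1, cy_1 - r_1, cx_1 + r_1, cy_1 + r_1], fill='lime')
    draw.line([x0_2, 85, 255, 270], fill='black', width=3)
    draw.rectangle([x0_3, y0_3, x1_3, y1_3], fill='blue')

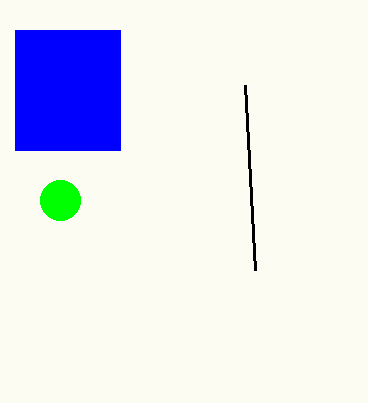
cx_1 = 60, cy_1 = 200, r_1 = 20, x0_2 = 245, x0_3 = 15, y0_3 = 30, x1_3 = 120, y1_3 = 150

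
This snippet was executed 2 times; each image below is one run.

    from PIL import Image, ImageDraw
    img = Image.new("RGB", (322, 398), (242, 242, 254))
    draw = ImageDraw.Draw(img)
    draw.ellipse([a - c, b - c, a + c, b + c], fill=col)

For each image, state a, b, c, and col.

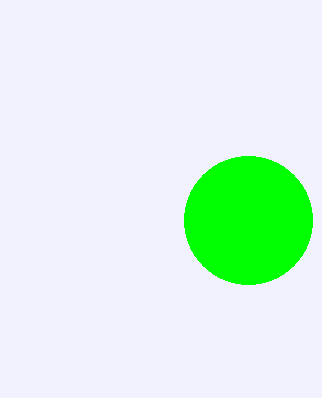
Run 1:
a = 248
b = 220
c = 64
col = 'lime'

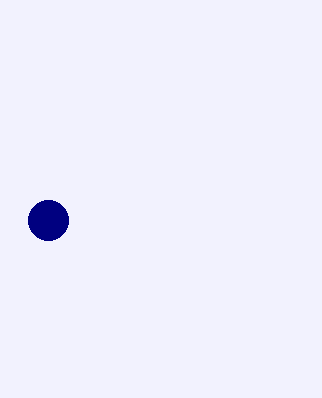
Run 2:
a = 48; b = 220; c = 20; col = 'navy'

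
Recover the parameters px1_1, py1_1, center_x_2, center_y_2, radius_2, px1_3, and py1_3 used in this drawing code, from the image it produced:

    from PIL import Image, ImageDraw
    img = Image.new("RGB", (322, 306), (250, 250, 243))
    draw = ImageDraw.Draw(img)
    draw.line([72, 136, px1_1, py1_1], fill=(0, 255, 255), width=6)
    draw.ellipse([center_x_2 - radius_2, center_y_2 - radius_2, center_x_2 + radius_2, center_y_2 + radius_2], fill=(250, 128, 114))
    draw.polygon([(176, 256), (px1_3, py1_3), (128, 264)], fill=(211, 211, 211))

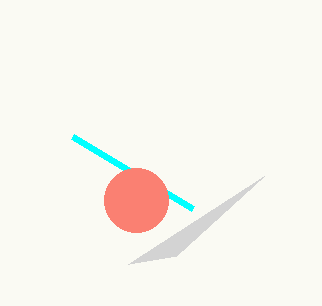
px1_1 = 192
py1_1 = 208
center_x_2 = 136
center_y_2 = 200
radius_2 = 32
px1_3 = 264
py1_3 = 176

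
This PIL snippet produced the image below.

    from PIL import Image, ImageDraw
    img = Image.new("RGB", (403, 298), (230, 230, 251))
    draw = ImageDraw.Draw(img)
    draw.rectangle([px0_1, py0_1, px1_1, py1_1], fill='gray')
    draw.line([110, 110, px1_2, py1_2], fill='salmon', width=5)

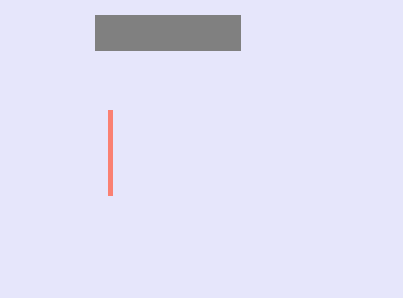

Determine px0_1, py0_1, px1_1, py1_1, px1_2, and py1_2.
px0_1 = 95; py0_1 = 15; px1_1 = 240; py1_1 = 50; px1_2 = 110; py1_2 = 195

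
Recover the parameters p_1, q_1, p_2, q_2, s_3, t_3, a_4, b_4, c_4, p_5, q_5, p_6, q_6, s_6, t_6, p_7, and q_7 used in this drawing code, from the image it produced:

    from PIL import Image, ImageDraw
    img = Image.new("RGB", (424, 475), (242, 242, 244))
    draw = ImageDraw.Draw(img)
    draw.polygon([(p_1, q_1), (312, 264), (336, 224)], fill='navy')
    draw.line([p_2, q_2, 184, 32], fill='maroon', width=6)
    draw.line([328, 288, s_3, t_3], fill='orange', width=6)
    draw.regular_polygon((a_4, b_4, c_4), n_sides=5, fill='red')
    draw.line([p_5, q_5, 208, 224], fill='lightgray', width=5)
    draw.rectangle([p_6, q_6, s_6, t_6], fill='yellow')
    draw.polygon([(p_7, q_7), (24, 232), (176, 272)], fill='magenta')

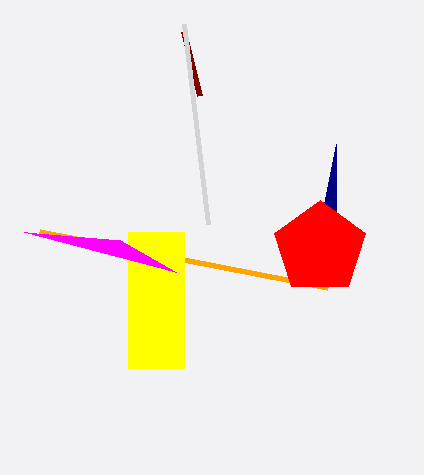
p_1 = 336
q_1 = 144
p_2 = 200
q_2 = 96
s_3 = 40
t_3 = 232
a_4 = 320
b_4 = 248
c_4 = 48
p_5 = 184
q_5 = 24
p_6 = 128
q_6 = 232
s_6 = 184
t_6 = 368
p_7 = 120
q_7 = 240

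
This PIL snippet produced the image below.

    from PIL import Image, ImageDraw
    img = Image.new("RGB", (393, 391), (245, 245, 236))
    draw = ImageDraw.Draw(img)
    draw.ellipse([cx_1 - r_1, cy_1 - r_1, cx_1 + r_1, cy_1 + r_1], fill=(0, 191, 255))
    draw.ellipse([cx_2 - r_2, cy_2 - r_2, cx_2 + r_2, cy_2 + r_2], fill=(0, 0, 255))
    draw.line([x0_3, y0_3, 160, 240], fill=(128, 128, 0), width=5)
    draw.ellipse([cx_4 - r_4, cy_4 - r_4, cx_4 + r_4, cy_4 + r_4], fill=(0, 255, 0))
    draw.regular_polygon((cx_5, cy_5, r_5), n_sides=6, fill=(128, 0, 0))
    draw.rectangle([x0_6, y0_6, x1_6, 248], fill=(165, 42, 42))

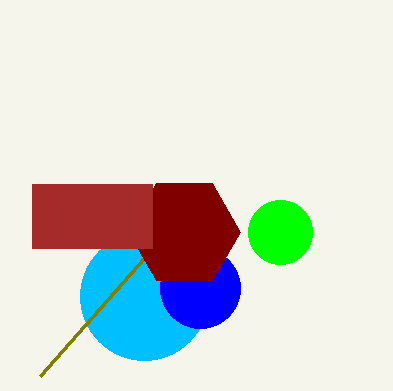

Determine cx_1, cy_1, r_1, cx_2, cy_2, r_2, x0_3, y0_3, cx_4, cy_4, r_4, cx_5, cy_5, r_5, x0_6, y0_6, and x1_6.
cx_1 = 144; cy_1 = 296; r_1 = 64; cx_2 = 200; cy_2 = 288; r_2 = 40; x0_3 = 40; y0_3 = 376; cx_4 = 280; cy_4 = 232; r_4 = 32; cx_5 = 184; cy_5 = 232; r_5 = 56; x0_6 = 32; y0_6 = 184; x1_6 = 152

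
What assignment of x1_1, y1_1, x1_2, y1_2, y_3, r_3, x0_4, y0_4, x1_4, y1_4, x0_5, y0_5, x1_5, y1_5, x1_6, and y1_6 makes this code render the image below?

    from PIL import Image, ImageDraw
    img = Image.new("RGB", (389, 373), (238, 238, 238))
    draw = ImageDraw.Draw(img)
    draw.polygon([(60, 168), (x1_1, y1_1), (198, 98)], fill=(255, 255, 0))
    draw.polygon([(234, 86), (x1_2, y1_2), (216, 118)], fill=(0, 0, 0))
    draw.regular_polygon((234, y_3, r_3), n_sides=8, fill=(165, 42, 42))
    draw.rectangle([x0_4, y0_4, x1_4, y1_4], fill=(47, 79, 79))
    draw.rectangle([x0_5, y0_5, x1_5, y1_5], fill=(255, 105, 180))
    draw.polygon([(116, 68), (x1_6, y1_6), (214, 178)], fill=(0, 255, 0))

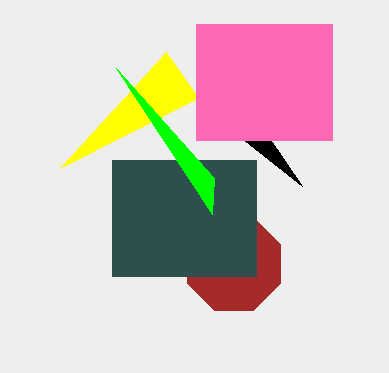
x1_1 = 166; y1_1 = 52; x1_2 = 302; y1_2 = 186; y_3 = 264; r_3 = 50; x0_4 = 112; y0_4 = 160; x1_4 = 256; y1_4 = 276; x0_5 = 196; y0_5 = 24; x1_5 = 332; y1_5 = 140; x1_6 = 212; y1_6 = 214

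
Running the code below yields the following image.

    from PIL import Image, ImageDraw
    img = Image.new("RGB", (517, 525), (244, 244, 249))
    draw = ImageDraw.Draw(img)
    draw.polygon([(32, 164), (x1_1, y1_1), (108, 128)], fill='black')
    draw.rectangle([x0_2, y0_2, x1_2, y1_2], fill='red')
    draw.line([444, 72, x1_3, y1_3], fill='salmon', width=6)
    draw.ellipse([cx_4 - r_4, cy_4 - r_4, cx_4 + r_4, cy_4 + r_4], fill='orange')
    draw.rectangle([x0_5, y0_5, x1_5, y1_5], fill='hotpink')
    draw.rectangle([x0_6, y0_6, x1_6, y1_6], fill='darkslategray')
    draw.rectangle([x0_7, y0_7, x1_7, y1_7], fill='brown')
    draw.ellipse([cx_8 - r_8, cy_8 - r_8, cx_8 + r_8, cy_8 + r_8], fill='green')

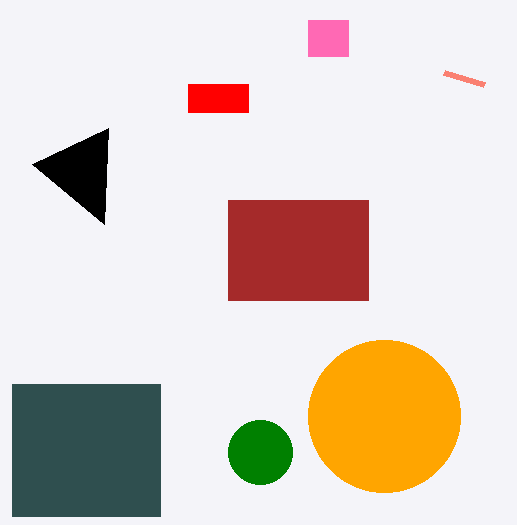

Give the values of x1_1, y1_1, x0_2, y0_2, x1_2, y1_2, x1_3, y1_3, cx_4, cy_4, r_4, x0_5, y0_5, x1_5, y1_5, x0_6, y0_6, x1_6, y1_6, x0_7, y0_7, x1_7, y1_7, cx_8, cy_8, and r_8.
x1_1 = 104; y1_1 = 224; x0_2 = 188; y0_2 = 84; x1_2 = 248; y1_2 = 112; x1_3 = 484; y1_3 = 84; cx_4 = 384; cy_4 = 416; r_4 = 76; x0_5 = 308; y0_5 = 20; x1_5 = 348; y1_5 = 56; x0_6 = 12; y0_6 = 384; x1_6 = 160; y1_6 = 516; x0_7 = 228; y0_7 = 200; x1_7 = 368; y1_7 = 300; cx_8 = 260; cy_8 = 452; r_8 = 32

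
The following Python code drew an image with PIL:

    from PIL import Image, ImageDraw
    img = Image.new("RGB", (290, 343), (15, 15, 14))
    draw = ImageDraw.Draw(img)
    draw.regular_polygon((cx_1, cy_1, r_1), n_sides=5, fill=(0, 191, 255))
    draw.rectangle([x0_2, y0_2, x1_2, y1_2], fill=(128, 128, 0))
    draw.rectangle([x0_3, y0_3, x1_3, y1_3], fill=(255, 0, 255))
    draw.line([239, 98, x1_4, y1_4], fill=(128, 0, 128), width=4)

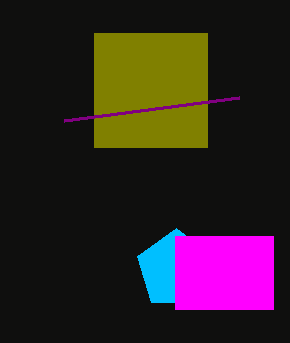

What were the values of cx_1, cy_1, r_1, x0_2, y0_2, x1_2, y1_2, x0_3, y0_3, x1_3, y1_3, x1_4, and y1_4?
cx_1 = 176; cy_1 = 269; r_1 = 41; x0_2 = 94; y0_2 = 33; x1_2 = 207; y1_2 = 147; x0_3 = 175; y0_3 = 236; x1_3 = 273; y1_3 = 309; x1_4 = 64; y1_4 = 121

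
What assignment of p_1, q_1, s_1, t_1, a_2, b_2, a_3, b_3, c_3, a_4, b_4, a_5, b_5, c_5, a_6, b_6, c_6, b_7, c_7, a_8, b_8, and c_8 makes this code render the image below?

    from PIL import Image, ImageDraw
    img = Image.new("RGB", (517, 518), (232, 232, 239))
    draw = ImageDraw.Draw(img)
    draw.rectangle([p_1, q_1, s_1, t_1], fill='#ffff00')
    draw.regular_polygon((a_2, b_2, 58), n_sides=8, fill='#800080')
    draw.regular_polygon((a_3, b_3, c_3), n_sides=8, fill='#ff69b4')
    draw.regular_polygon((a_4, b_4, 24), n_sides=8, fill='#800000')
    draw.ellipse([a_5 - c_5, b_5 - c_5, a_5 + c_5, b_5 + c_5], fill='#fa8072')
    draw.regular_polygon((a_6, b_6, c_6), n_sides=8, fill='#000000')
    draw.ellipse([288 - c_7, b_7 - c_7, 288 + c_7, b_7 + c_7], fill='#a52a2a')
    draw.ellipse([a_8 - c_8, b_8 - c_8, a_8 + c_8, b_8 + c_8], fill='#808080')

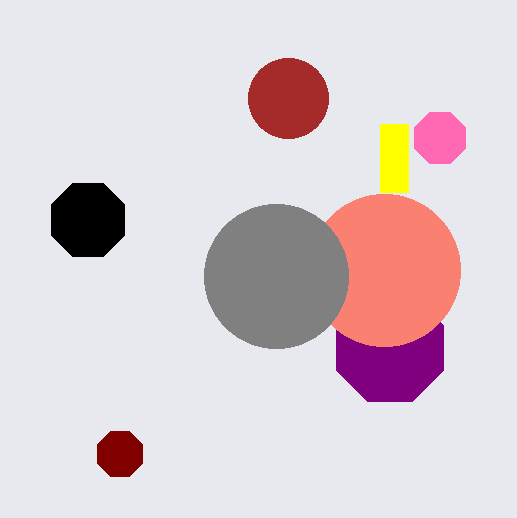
p_1 = 380
q_1 = 124
s_1 = 408
t_1 = 192
a_2 = 390
b_2 = 348
a_3 = 440
b_3 = 138
c_3 = 28
a_4 = 120
b_4 = 454
a_5 = 384
b_5 = 270
c_5 = 76
a_6 = 88
b_6 = 220
c_6 = 40
b_7 = 98
c_7 = 40
a_8 = 276
b_8 = 276
c_8 = 72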